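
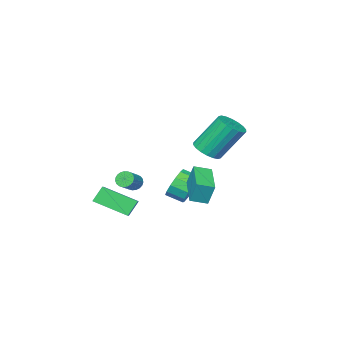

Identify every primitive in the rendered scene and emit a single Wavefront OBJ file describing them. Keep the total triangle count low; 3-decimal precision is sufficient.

v -0.406 2.5 1.854
v -0.053 1.934 2.297
v -0.901 2.775 4.048
v -1.254 3.34 3.606
v 0.191 2.193 2.29
v -0.658 3.034 4.042
v 0.317 2.513 2.198
v -0.532 3.354 3.949
v 0.299 2.831 2.037
v -0.549 3.671 3.788
v 0.142 3.082 1.84
v -0.706 3.923 3.591
v -0.123 3.218 1.646
v -0.972 4.059 3.397
v -0.445 3.212 1.493
v -1.293 4.053 3.245
v -0.759 3.065 1.412
v -1.607 3.906 3.163
v -1.002 2.806 1.418
v -1.851 3.647 3.17
v -1.128 2.486 1.511
v -1.977 3.327 3.262
v -1.111 2.169 1.672
v -1.959 3.009 3.423
v -0.954 1.917 1.869
v -1.802 2.758 3.62
v -0.688 1.781 2.063
v -1.537 2.622 3.814
v -0.367 1.787 2.215
v -1.215 2.628 3.967
v -0.915 -3.418 -2.253
v -0.679 -3.273 -2.693
v 0.192 -2.978 -2.127
v -0.045 -3.122 -1.687
v -0.779 -3.091 -2.634
v 0.092 -2.796 -2.068
v -0.903 -2.965 -2.509
v -0.032 -2.67 -1.943
v -1.029 -2.918 -2.34
v -0.158 -2.622 -1.774
v -1.135 -2.956 -2.156
v -0.264 -2.661 -1.59
v -1.204 -3.075 -1.989
v -0.333 -2.78 -1.422
v -1.222 -3.253 -1.867
v -0.351 -2.958 -1.301
v -1.188 -3.459 -1.812
v -0.317 -3.164 -1.246
v -1.107 -3.658 -1.834
v -0.236 -3.363 -1.267
v -0.992 -3.816 -1.928
v -0.121 -3.521 -1.361
v -0.864 -3.905 -2.078
v 0.007 -3.609 -1.512
v -0.745 -3.909 -2.258
v 0.126 -3.614 -1.692
v -0.656 -3.829 -2.438
v 0.215 -3.533 -1.872
v -0.611 -3.677 -2.586
v 0.26 -3.382 -2.02
v -0.619 -3.481 -2.676
v 0.252 -3.185 -2.11
v 2.826 -2.038 -2.035
v 2.247 -1.98 -1.221
v 1.838 -0.601 -2.838
v 1.259 -0.544 -2.024
v 3.421 -1.416 -1.656
v 2.842 -1.359 -0.842
v 2.433 0.02 -2.459
v 1.854 0.078 -1.645
v -3.824 -2.256 -3.217
v -3.172 -2.232 -3.935
v -2.684 -3.039 -3.52
v -3.336 -3.064 -2.803
v -2.976 -1.91 -3.539
v -2.489 -2.717 -3.124
v -3.05 -1.698 -3.04
v -2.563 -2.506 -2.625
v -3.37 -1.664 -2.598
v -2.882 -2.471 -2.183
v -3.833 -1.818 -2.352
v -3.346 -2.625 -1.938
v -4.294 -2.111 -2.381
v -3.806 -2.918 -1.967
v -4.605 -2.45 -2.676
v -4.118 -3.257 -2.261
v -4.668 -2.728 -3.142
v -4.181 -3.535 -2.728
v -4.463 -2.856 -3.633
v -3.976 -3.663 -3.218
v -4.055 -2.794 -3.991
v -3.568 -3.601 -3.576
v -3.574 -2.561 -4.104
v -3.087 -3.368 -3.689
v -0.276 1.224 -0.618
v -0.401 1.574 0.523
v -0.987 1.74 -0.854
v -1.112 2.091 0.286
v 0.992 2.809 -0.966
v 0.867 3.16 0.174
v 0.281 3.326 -1.203
v 0.156 3.676 -0.062
f 2 1 5
f 2 5 3
f 3 5 6
f 3 6 4
f 5 1 7
f 5 7 6
f 6 7 8
f 6 8 4
f 7 1 9
f 7 9 8
f 8 9 10
f 8 10 4
f 9 1 11
f 9 11 10
f 10 11 12
f 10 12 4
f 11 1 13
f 11 13 12
f 12 13 14
f 12 14 4
f 13 1 15
f 13 15 14
f 14 15 16
f 14 16 4
f 15 1 17
f 15 17 16
f 16 17 18
f 16 18 4
f 17 1 19
f 17 19 18
f 18 19 20
f 18 20 4
f 19 1 21
f 19 21 20
f 20 21 22
f 20 22 4
f 21 1 23
f 21 23 22
f 22 23 24
f 22 24 4
f 23 1 25
f 23 25 24
f 24 25 26
f 24 26 4
f 25 1 27
f 25 27 26
f 26 27 28
f 26 28 4
f 27 1 29
f 27 29 28
f 28 29 30
f 28 30 4
f 29 1 2
f 29 2 30
f 30 2 3
f 30 3 4
f 32 31 35
f 32 35 33
f 33 35 36
f 33 36 34
f 35 31 37
f 35 37 36
f 36 37 38
f 36 38 34
f 37 31 39
f 37 39 38
f 38 39 40
f 38 40 34
f 39 31 41
f 39 41 40
f 40 41 42
f 40 42 34
f 41 31 43
f 41 43 42
f 42 43 44
f 42 44 34
f 43 31 45
f 43 45 44
f 44 45 46
f 44 46 34
f 45 31 47
f 45 47 46
f 46 47 48
f 46 48 34
f 47 31 49
f 47 49 48
f 48 49 50
f 48 50 34
f 49 31 51
f 49 51 50
f 50 51 52
f 50 52 34
f 51 31 53
f 51 53 52
f 52 53 54
f 52 54 34
f 53 31 55
f 53 55 54
f 54 55 56
f 54 56 34
f 55 31 57
f 55 57 56
f 56 57 58
f 56 58 34
f 57 31 59
f 57 59 58
f 58 59 60
f 58 60 34
f 59 31 61
f 59 61 60
f 60 61 62
f 60 62 34
f 61 31 32
f 61 32 62
f 62 32 33
f 62 33 34
f 64 66 63
f 67 64 63
f 63 66 65
f 65 67 63
f 64 70 66
f 68 64 67
f 68 70 64
f 66 70 65
f 69 67 65
f 65 70 69
f 69 68 67
f 70 68 69
f 72 71 75
f 72 75 73
f 73 75 76
f 73 76 74
f 75 71 77
f 75 77 76
f 76 77 78
f 76 78 74
f 77 71 79
f 77 79 78
f 78 79 80
f 78 80 74
f 79 71 81
f 79 81 80
f 80 81 82
f 80 82 74
f 81 71 83
f 81 83 82
f 82 83 84
f 82 84 74
f 83 71 85
f 83 85 84
f 84 85 86
f 84 86 74
f 85 71 87
f 85 87 86
f 86 87 88
f 86 88 74
f 87 71 89
f 87 89 88
f 88 89 90
f 88 90 74
f 89 71 91
f 89 91 90
f 90 91 92
f 90 92 74
f 91 71 93
f 91 93 92
f 92 93 94
f 92 94 74
f 93 71 72
f 93 72 94
f 94 72 73
f 94 73 74
f 96 98 95
f 99 96 95
f 95 98 97
f 97 99 95
f 96 102 98
f 100 96 99
f 100 102 96
f 98 102 97
f 101 99 97
f 97 102 101
f 101 100 99
f 102 100 101



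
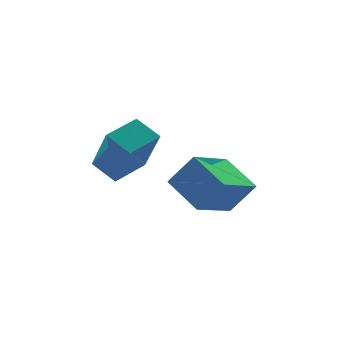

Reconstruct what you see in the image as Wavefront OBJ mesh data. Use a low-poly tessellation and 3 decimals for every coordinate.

v 0.832 -2.616 -0.317
v 0.175 -1.296 0.447
v 2.27 -1.473 -1.055
v 1.614 -0.153 -0.291
v 1.646 -2.887 0.851
v 0.99 -1.567 1.615
v 3.085 -1.744 0.113
v 2.428 -0.424 0.877
v -1.752 -2.153 1.039
v -1.503 -3.276 2.748
v -2.363 -1.442 1.594
v -2.115 -2.565 3.304
v -0.605 -1.415 1.356
v -0.357 -2.538 3.066
v -1.217 -0.704 1.912
v -0.968 -1.827 3.621
f 2 4 1
f 5 2 1
f 1 4 3
f 3 5 1
f 2 8 4
f 6 2 5
f 6 8 2
f 4 8 3
f 7 5 3
f 3 8 7
f 7 6 5
f 8 6 7
f 10 12 9
f 13 10 9
f 9 12 11
f 11 13 9
f 10 16 12
f 14 10 13
f 14 16 10
f 12 16 11
f 15 13 11
f 11 16 15
f 15 14 13
f 16 14 15



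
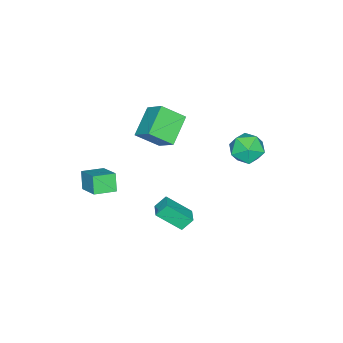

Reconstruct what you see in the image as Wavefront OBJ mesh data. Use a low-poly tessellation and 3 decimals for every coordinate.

v 1.822 1.534 -3.412
v 2.471 0.236 -2.17
v 2.639 2.104 -3.243
v 3.288 0.806 -2.002
v 2.292 1.074 -4.138
v 2.941 -0.224 -2.897
v 3.109 1.644 -3.97
v 3.758 0.346 -2.728
v -4.601 -3.66 -2.512
v -3.826 -4.868 -1.46
v -4.119 -2.39 -1.408
v -3.344 -3.599 -0.357
v -2.776 -3.421 -3.583
v -2.001 -4.63 -2.532
v -2.294 -2.152 -2.48
v -1.519 -3.36 -1.428
v 4.089 -4.258 -2.39
v 3.599 -4.631 -1.348
v 3.009 -3.463 -2.614
v 2.519 -3.835 -1.572
v 4.881 -2.945 -1.548
v 4.391 -3.317 -0.506
v 3.801 -2.149 -1.772
v 3.311 -2.522 -0.73
v -2.268 3.843 -0.271
v -1.4 3.333 -0.861
v -3 2.147 0.121
v -2.132 1.637 -0.469
v -1.912 2.177 0.542
v -1.459 3.225 0.3
v -2.941 2.255 -1.04
v -2.488 3.303 -1.282
v -1.816 2.351 -1.336
v -1.18 2.303 -0.359
v -3.22 3.177 -0.381
v -2.584 3.129 0.596
f 2 4 1
f 5 2 1
f 1 4 3
f 3 5 1
f 2 8 4
f 6 2 5
f 6 8 2
f 4 8 3
f 7 5 3
f 3 8 7
f 7 6 5
f 8 6 7
f 10 12 9
f 13 10 9
f 9 12 11
f 11 13 9
f 10 16 12
f 14 10 13
f 14 16 10
f 12 16 11
f 15 13 11
f 11 16 15
f 15 14 13
f 16 14 15
f 18 20 17
f 21 18 17
f 17 20 19
f 19 21 17
f 18 24 20
f 22 18 21
f 22 24 18
f 20 24 19
f 23 21 19
f 19 24 23
f 23 22 21
f 24 22 23
f 25 36 30
f 25 30 26
f 25 26 32
f 25 32 35
f 25 35 36
f 26 30 34
f 30 36 29
f 36 35 27
f 35 32 31
f 32 26 33
f 28 34 29
f 28 29 27
f 28 27 31
f 28 31 33
f 28 33 34
f 29 34 30
f 27 29 36
f 31 27 35
f 33 31 32
f 34 33 26



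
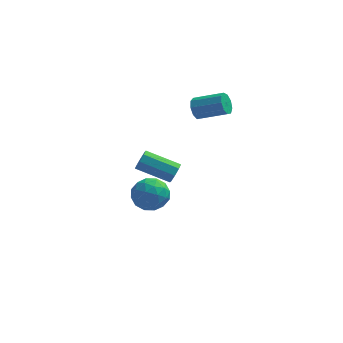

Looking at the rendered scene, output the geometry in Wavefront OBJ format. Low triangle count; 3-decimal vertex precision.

v 2.597 3.263 2.689
v 2.856 3.609 2.138
v 4.443 3.442 2.78
v 4.183 3.097 3.331
v 2.747 3.917 2.488
v 4.334 3.75 3.13
v 2.567 3.919 2.932
v 4.154 3.752 3.574
v 2.402 3.615 3.262
v 3.989 3.448 3.904
v 2.327 3.146 3.324
v 3.914 2.979 3.966
v 2.379 2.732 3.089
v 3.966 2.565 3.731
v 2.532 2.567 2.667
v 4.119 2.4 3.309
v 2.716 2.728 2.255
v 4.303 2.561 2.897
v 2.844 3.139 2.046
v 4.431 2.972 2.688
v 2.176 -1.367 0.896
v 2.382 -1.6 1.432
v 0.61 -1.446 2.181
v 0.404 -1.213 1.644
v 2.416 -1.127 1.414
v 0.644 -0.973 2.163
v 2.309 -0.795 1.093
v 0.537 -0.64 1.842
v 2.124 -0.798 0.656
v 0.352 -0.643 1.405
v 1.97 -1.134 0.359
v 0.198 -0.98 1.108
v 1.936 -1.607 0.377
v 0.164 -1.453 1.126
v 2.043 -1.94 0.698
v 0.271 -1.785 1.447
v 2.228 -1.937 1.135
v 0.456 -1.782 1.884
v -0.254 3.224 -3.545
v 0.816 3.237 -3.857
v -0.156 1.443 -3.283
v 0.914 1.456 -3.595
v 0.608 1.929 -2.633
v 0.548 3.03 -2.795
v 0.112 1.65 -4.345
v 0.052 2.751 -4.507
v 1.042 2.264 -4.351
v 1.349 2.437 -3.294
v -0.689 2.243 -3.846
v -0.382 2.416 -2.789
v 0.272 3.387 -3.724
v 0.388 1.293 -3.416
v 0.208 1.571 -2.851
v 0.837 1.579 -3.034
v 0.115 3.265 -3.1
v 0.744 3.273 -3.284
v 0.622 2.504 -2.564
v -0.084 1.407 -3.856
v 0.545 1.415 -4.04
v -0.177 3.101 -4.106
v 0.452 3.109 -4.289
v 0.038 2.176 -4.576
v 1.034 2.823 -4.198
v 1.092 1.776 -4.044
v 0.621 1.89 -4.485
v 0.585 2.537 -4.58
v 1.214 2.924 -3.577
v 1.272 1.877 -3.422
v 1.092 2.155 -2.857
v 1.057 2.802 -2.952
v 1.347 2.352 -3.867
v -0.612 2.803 -3.718
v -0.554 1.756 -3.563
v -0.397 1.878 -4.188
v -0.432 2.525 -4.283
v -0.432 2.904 -3.096
v -0.374 1.857 -2.942
v 0.075 2.143 -2.56
v 0.039 2.79 -2.655
v -0.687 2.328 -3.273
f 2 1 5
f 2 5 3
f 3 5 6
f 3 6 4
f 5 1 7
f 5 7 6
f 6 7 8
f 6 8 4
f 7 1 9
f 7 9 8
f 8 9 10
f 8 10 4
f 9 1 11
f 9 11 10
f 10 11 12
f 10 12 4
f 11 1 13
f 11 13 12
f 12 13 14
f 12 14 4
f 13 1 15
f 13 15 14
f 14 15 16
f 14 16 4
f 15 1 17
f 15 17 16
f 16 17 18
f 16 18 4
f 17 1 19
f 17 19 18
f 18 19 20
f 18 20 4
f 19 1 2
f 19 2 20
f 20 2 3
f 20 3 4
f 22 21 25
f 22 25 23
f 23 25 26
f 23 26 24
f 25 21 27
f 25 27 26
f 26 27 28
f 26 28 24
f 27 21 29
f 27 29 28
f 28 29 30
f 28 30 24
f 29 21 31
f 29 31 30
f 30 31 32
f 30 32 24
f 31 21 33
f 31 33 32
f 32 33 34
f 32 34 24
f 33 21 35
f 33 35 34
f 34 35 36
f 34 36 24
f 35 21 37
f 35 37 36
f 36 37 38
f 36 38 24
f 37 21 22
f 37 22 38
f 38 22 23
f 38 23 24
f 39 76 55
f 76 50 79
f 55 79 44
f 76 79 55
f 39 55 51
f 55 44 56
f 51 56 40
f 55 56 51
f 39 51 60
f 51 40 61
f 60 61 46
f 51 61 60
f 39 60 72
f 60 46 75
f 72 75 49
f 60 75 72
f 39 72 76
f 72 49 80
f 76 80 50
f 72 80 76
f 40 56 67
f 56 44 70
f 67 70 48
f 56 70 67
f 44 79 57
f 79 50 78
f 57 78 43
f 79 78 57
f 50 80 77
f 80 49 73
f 77 73 41
f 80 73 77
f 49 75 74
f 75 46 62
f 74 62 45
f 75 62 74
f 46 61 66
f 61 40 63
f 66 63 47
f 61 63 66
f 42 68 54
f 68 48 69
f 54 69 43
f 68 69 54
f 42 54 52
f 54 43 53
f 52 53 41
f 54 53 52
f 42 52 59
f 52 41 58
f 59 58 45
f 52 58 59
f 42 59 64
f 59 45 65
f 64 65 47
f 59 65 64
f 42 64 68
f 64 47 71
f 68 71 48
f 64 71 68
f 43 69 57
f 69 48 70
f 57 70 44
f 69 70 57
f 41 53 77
f 53 43 78
f 77 78 50
f 53 78 77
f 45 58 74
f 58 41 73
f 74 73 49
f 58 73 74
f 47 65 66
f 65 45 62
f 66 62 46
f 65 62 66
f 48 71 67
f 71 47 63
f 67 63 40
f 71 63 67



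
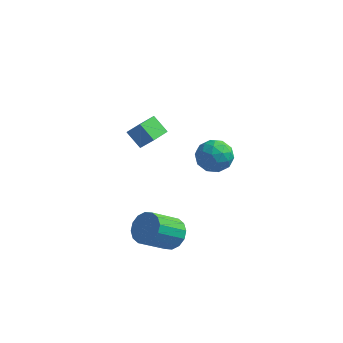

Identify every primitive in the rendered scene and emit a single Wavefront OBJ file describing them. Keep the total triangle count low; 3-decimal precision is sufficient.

v 2.261 -3.332 -4.191
v 3.12 -3.386 -3.607
v 2.138 -4.722 -2.286
v 1.279 -4.668 -2.869
v 2.838 -2.976 -3.402
v 1.856 -4.312 -2.081
v 2.401 -2.661 -3.408
v 1.419 -3.997 -2.087
v 1.927 -2.526 -3.624
v 0.945 -3.862 -2.303
v 1.542 -2.607 -3.992
v 0.56 -3.943 -2.671
v 1.35 -2.882 -4.413
v 0.368 -4.218 -3.092
v 1.402 -3.278 -4.774
v 0.42 -4.614 -3.453
v 1.684 -3.688 -4.979
v 0.702 -5.024 -3.658
v 2.121 -4.003 -4.973
v 1.139 -5.339 -3.652
v 2.595 -4.138 -4.757
v 1.613 -5.474 -3.436
v 2.98 -4.057 -4.389
v 1.998 -5.393 -3.068
v 3.172 -3.782 -3.968
v 2.19 -5.118 -2.647
v 1.95 2.99 -1.495
v 3.098 3.196 -1.47
v 2.282 1.204 -2.01
v 3.43 1.41 -1.985
v 2.819 1.391 -0.991
v 2.614 2.495 -0.673
v 2.766 1.905 -2.807
v 2.561 3.009 -2.489
v 3.603 2.526 -2.282
v 3.636 2.209 -1.159
v 1.744 2.191 -2.321
v 1.777 1.874 -1.198
v 2.495 3.25 -1.438
v 2.885 1.15 -2.042
v 2.526 1.139 -1.458
v 3.201 1.26 -1.444
v 2.21 2.838 -0.969
v 2.885 2.959 -0.954
v 2.721 1.898 -0.672
v 2.495 1.441 -2.526
v 3.17 1.562 -2.511
v 2.179 3.14 -2.036
v 2.854 3.261 -2.022
v 2.659 2.502 -2.808
v 3.466 2.977 -1.9
v 3.662 1.927 -2.202
v 3.271 2.218 -2.686
v 3.15 2.867 -2.499
v 3.486 2.791 -1.24
v 3.681 1.741 -1.542
v 3.322 1.73 -0.958
v 3.201 2.379 -0.771
v 3.782 2.396 -1.717
v 1.699 2.659 -1.938
v 1.894 1.609 -2.24
v 2.179 2.021 -2.709
v 2.058 2.67 -2.522
v 1.718 2.473 -1.278
v 1.914 1.423 -1.58
v 2.23 1.533 -0.981
v 2.109 2.182 -0.794
v 1.598 2.004 -1.763
v -0.451 -2.895 3.212
v 0.346 -2.946 4.108
v -0.177 -1.615 3.041
v 0.62 -1.666 3.937
v 0.44 -3.194 2.403
v 1.237 -3.245 3.299
v 0.714 -1.914 2.232
v 1.511 -1.965 3.128
f 2 1 5
f 2 5 3
f 3 5 6
f 3 6 4
f 5 1 7
f 5 7 6
f 6 7 8
f 6 8 4
f 7 1 9
f 7 9 8
f 8 9 10
f 8 10 4
f 9 1 11
f 9 11 10
f 10 11 12
f 10 12 4
f 11 1 13
f 11 13 12
f 12 13 14
f 12 14 4
f 13 1 15
f 13 15 14
f 14 15 16
f 14 16 4
f 15 1 17
f 15 17 16
f 16 17 18
f 16 18 4
f 17 1 19
f 17 19 18
f 18 19 20
f 18 20 4
f 19 1 21
f 19 21 20
f 20 21 22
f 20 22 4
f 21 1 23
f 21 23 22
f 22 23 24
f 22 24 4
f 23 1 25
f 23 25 24
f 24 25 26
f 24 26 4
f 25 1 2
f 25 2 26
f 26 2 3
f 26 3 4
f 27 64 43
f 64 38 67
f 43 67 32
f 64 67 43
f 27 43 39
f 43 32 44
f 39 44 28
f 43 44 39
f 27 39 48
f 39 28 49
f 48 49 34
f 39 49 48
f 27 48 60
f 48 34 63
f 60 63 37
f 48 63 60
f 27 60 64
f 60 37 68
f 64 68 38
f 60 68 64
f 28 44 55
f 44 32 58
f 55 58 36
f 44 58 55
f 32 67 45
f 67 38 66
f 45 66 31
f 67 66 45
f 38 68 65
f 68 37 61
f 65 61 29
f 68 61 65
f 37 63 62
f 63 34 50
f 62 50 33
f 63 50 62
f 34 49 54
f 49 28 51
f 54 51 35
f 49 51 54
f 30 56 42
f 56 36 57
f 42 57 31
f 56 57 42
f 30 42 40
f 42 31 41
f 40 41 29
f 42 41 40
f 30 40 47
f 40 29 46
f 47 46 33
f 40 46 47
f 30 47 52
f 47 33 53
f 52 53 35
f 47 53 52
f 30 52 56
f 52 35 59
f 56 59 36
f 52 59 56
f 31 57 45
f 57 36 58
f 45 58 32
f 57 58 45
f 29 41 65
f 41 31 66
f 65 66 38
f 41 66 65
f 33 46 62
f 46 29 61
f 62 61 37
f 46 61 62
f 35 53 54
f 53 33 50
f 54 50 34
f 53 50 54
f 36 59 55
f 59 35 51
f 55 51 28
f 59 51 55
f 70 72 69
f 73 70 69
f 69 72 71
f 71 73 69
f 70 76 72
f 74 70 73
f 74 76 70
f 72 76 71
f 75 73 71
f 71 76 75
f 75 74 73
f 76 74 75



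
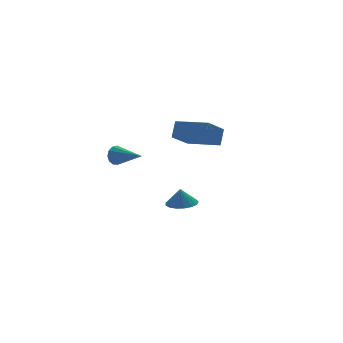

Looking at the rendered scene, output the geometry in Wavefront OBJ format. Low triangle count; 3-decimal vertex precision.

v 0.788 3.242 -4.462
v 1.736 3.264 -4.417
v 0.732 3.338 -3.358
v 1.619 3.701 -4.461
v 1.312 4.033 -4.505
v 0.884 4.184 -4.54
v 0.435 4.119 -4.556
v 0.066 3.853 -4.552
v -0.138 3.447 -4.526
v -0.129 2.994 -4.487
v 0.089 2.598 -4.441
v 0.468 2.349 -4.4
v 0.92 2.305 -4.374
v 1.341 2.476 -4.368
v 1.636 2.821 -4.383
v -1.224 -3.056 3.668
v -0.763 -2.586 4.562
v -2.318 -1.41 3.365
v -1.857 -0.939 4.259
v 0.077 -2.381 2.641
v 0.538 -1.91 3.535
v -1.017 -0.734 2.338
v -0.556 -0.264 3.232
v -3.133 3.627 0.088
v -2.794 3.595 -0.5
v -2.427 1.893 0.592
v -2.559 3.763 -0.249
v -2.506 3.889 0.109
v -2.653 3.932 0.46
v -2.952 3.878 0.693
v -3.309 3.744 0.734
v -3.61 3.574 0.57
v -3.76 3.42 0.252
v -3.711 3.333 -0.118
v -3.478 3.339 -0.422
v -3.136 3.436 -0.565
f 2 1 4
f 2 4 3
f 4 1 5
f 4 5 3
f 5 1 6
f 5 6 3
f 6 1 7
f 6 7 3
f 7 1 8
f 7 8 3
f 8 1 9
f 8 9 3
f 9 1 10
f 9 10 3
f 10 1 11
f 10 11 3
f 11 1 12
f 11 12 3
f 12 1 13
f 12 13 3
f 13 1 14
f 13 14 3
f 14 1 15
f 14 15 3
f 15 1 2
f 15 2 3
f 17 19 16
f 20 17 16
f 16 19 18
f 18 20 16
f 17 23 19
f 21 17 20
f 21 23 17
f 19 23 18
f 22 20 18
f 18 23 22
f 22 21 20
f 23 21 22
f 25 24 27
f 25 27 26
f 27 24 28
f 27 28 26
f 28 24 29
f 28 29 26
f 29 24 30
f 29 30 26
f 30 24 31
f 30 31 26
f 31 24 32
f 31 32 26
f 32 24 33
f 32 33 26
f 33 24 34
f 33 34 26
f 34 24 35
f 34 35 26
f 35 24 36
f 35 36 26
f 36 24 25
f 36 25 26



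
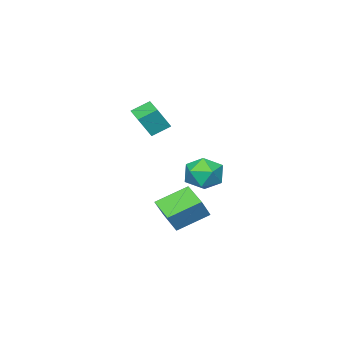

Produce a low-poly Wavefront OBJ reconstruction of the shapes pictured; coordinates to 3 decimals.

v 2.134 -2.768 1.904
v 2.889 -3.045 3.229
v 1.25 -2.168 2.534
v 2.005 -2.446 3.859
v 2.895 -1.474 1.741
v 3.65 -1.752 3.066
v 2.011 -0.875 2.371
v 2.766 -1.152 3.696
v 1.396 1.586 -0.546
v 2.085 0.555 -0.579
v -0.085 0.625 -1.501
v 0.604 -0.406 -1.534
v 0.158 0.008 -0.453
v 1.073 0.602 0.138
v 0.927 0.578 -2.218
v 1.842 1.172 -1.627
v 1.796 -0.068 -1.612
v 1.321 -0.42 -0.521
v 0.679 1.6 -1.559
v 0.204 1.248 -0.468
v 1.621 -1.827 -4.631
v 0 -0.818 -3.642
v 2.248 -0.261 -5.2
v 0.627 0.748 -4.212
v 2.453 -1.708 -3.388
v 0.832 -0.699 -2.4
v 3.08 -0.142 -3.958
v 1.459 0.867 -2.969
f 2 4 1
f 5 2 1
f 1 4 3
f 3 5 1
f 2 8 4
f 6 2 5
f 6 8 2
f 4 8 3
f 7 5 3
f 3 8 7
f 7 6 5
f 8 6 7
f 9 20 14
f 9 14 10
f 9 10 16
f 9 16 19
f 9 19 20
f 10 14 18
f 14 20 13
f 20 19 11
f 19 16 15
f 16 10 17
f 12 18 13
f 12 13 11
f 12 11 15
f 12 15 17
f 12 17 18
f 13 18 14
f 11 13 20
f 15 11 19
f 17 15 16
f 18 17 10
f 22 24 21
f 25 22 21
f 21 24 23
f 23 25 21
f 22 28 24
f 26 22 25
f 26 28 22
f 24 28 23
f 27 25 23
f 23 28 27
f 27 26 25
f 28 26 27



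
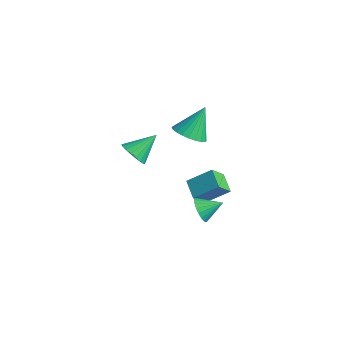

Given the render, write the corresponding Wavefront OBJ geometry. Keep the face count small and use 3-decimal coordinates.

v -0.471 -2.781 2.085
v 0.146 -2.602 1.68
v -0.249 -1.579 2.955
v -0.082 -2.447 1.524
v -0.377 -2.351 1.466
v -0.688 -2.329 1.515
v -0.962 -2.385 1.662
v -1.151 -2.509 1.883
v -1.222 -2.681 2.138
v -1.164 -2.87 2.385
v -0.985 -3.044 2.58
v -0.718 -3.172 2.689
v -0.408 -3.232 2.694
v -0.109 -3.215 2.593
v 0.128 -3.123 2.405
v 0.261 -2.971 2.162
v 0.268 -2.787 1.905
v -2.999 2.714 -1.183
v -2.06 2.686 -1.149
v -3.021 3.766 0.303
v -2.115 2.982 -1.359
v -2.305 3.237 -1.542
v -2.6 3.412 -1.671
v -2.956 3.481 -1.725
v -3.319 3.434 -1.696
v -3.633 3.277 -1.59
v -3.85 3.034 -1.421
v -3.938 2.743 -1.217
v -3.883 2.447 -1.007
v -3.693 2.192 -0.823
v -3.398 2.017 -0.695
v -3.042 1.948 -0.641
v -2.679 1.995 -0.669
v -2.365 2.152 -0.776
v -2.148 2.395 -0.944
v -2.123 2.581 -4.551
v -2.054 1.754 -3.657
v -1.354 3.555 -3.708
v -1.285 2.727 -2.815
v -1.155 2.193 -4.985
v -1.086 1.365 -4.092
v -0.386 3.166 -4.143
v -0.317 2.339 -3.249
v 1.193 -0.12 -2.475
v 1.608 -0.082 -3.062
v 1.807 0.72 -1.985
v 1.392 0.115 -3.126
v 1.141 0.271 -3.078
v 0.899 0.359 -2.926
v 0.707 0.365 -2.695
v 0.6 0.287 -2.427
v 0.595 0.138 -2.167
v 0.693 -0.055 -1.96
v 0.878 -0.259 -1.843
v 1.117 -0.439 -1.834
v 1.369 -0.564 -1.937
v 1.591 -0.612 -2.132
v 1.743 -0.575 -2.387
v 1.801 -0.459 -2.657
v 1.753 -0.285 -2.896
f 2 1 4
f 2 4 3
f 4 1 5
f 4 5 3
f 5 1 6
f 5 6 3
f 6 1 7
f 6 7 3
f 7 1 8
f 7 8 3
f 8 1 9
f 8 9 3
f 9 1 10
f 9 10 3
f 10 1 11
f 10 11 3
f 11 1 12
f 11 12 3
f 12 1 13
f 12 13 3
f 13 1 14
f 13 14 3
f 14 1 15
f 14 15 3
f 15 1 16
f 15 16 3
f 16 1 17
f 16 17 3
f 17 1 2
f 17 2 3
f 19 18 21
f 19 21 20
f 21 18 22
f 21 22 20
f 22 18 23
f 22 23 20
f 23 18 24
f 23 24 20
f 24 18 25
f 24 25 20
f 25 18 26
f 25 26 20
f 26 18 27
f 26 27 20
f 27 18 28
f 27 28 20
f 28 18 29
f 28 29 20
f 29 18 30
f 29 30 20
f 30 18 31
f 30 31 20
f 31 18 32
f 31 32 20
f 32 18 33
f 32 33 20
f 33 18 34
f 33 34 20
f 34 18 35
f 34 35 20
f 35 18 19
f 35 19 20
f 37 39 36
f 40 37 36
f 36 39 38
f 38 40 36
f 37 43 39
f 41 37 40
f 41 43 37
f 39 43 38
f 42 40 38
f 38 43 42
f 42 41 40
f 43 41 42
f 45 44 47
f 45 47 46
f 47 44 48
f 47 48 46
f 48 44 49
f 48 49 46
f 49 44 50
f 49 50 46
f 50 44 51
f 50 51 46
f 51 44 52
f 51 52 46
f 52 44 53
f 52 53 46
f 53 44 54
f 53 54 46
f 54 44 55
f 54 55 46
f 55 44 56
f 55 56 46
f 56 44 57
f 56 57 46
f 57 44 58
f 57 58 46
f 58 44 59
f 58 59 46
f 59 44 60
f 59 60 46
f 60 44 45
f 60 45 46



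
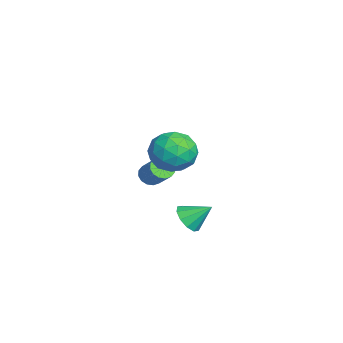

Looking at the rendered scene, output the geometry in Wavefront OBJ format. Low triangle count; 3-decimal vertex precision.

v -3.989 -1.252 -1.738
v -3.559 -1.749 -1.912
v -2.541 -1.226 -0.897
v -2.971 -0.728 -0.722
v -3.482 -1.481 -2.128
v -2.464 -0.958 -1.113
v -3.54 -1.152 -2.239
v -2.522 -0.629 -1.224
v -3.719 -0.85 -2.215
v -2.701 -0.327 -1.2
v -3.97 -0.655 -2.064
v -2.952 -0.132 -1.049
v -4.226 -0.62 -1.825
v -3.208 -0.097 -0.81
v -4.419 -0.754 -1.563
v -3.401 -0.231 -0.548
v -4.496 -1.022 -1.347
v -3.478 -0.499 -0.332
v -4.438 -1.351 -1.236
v -3.42 -0.828 -0.221
v -4.259 -1.653 -1.26
v -3.241 -1.13 -0.245
v -4.008 -1.848 -1.411
v -2.99 -1.325 -0.396
v -3.752 -1.883 -1.65
v -2.734 -1.36 -0.635
v 2.064 0.038 4.092
v 2.902 0.362 3.236
v 1.798 -1.722 3.164
v 2.636 -1.398 2.308
v 2.996 -1.629 3.473
v 3.16 -0.541 4.046
v 1.54 -0.819 2.354
v 1.704 0.269 2.927
v 2.578 -0.167 2.162
v 3.478 -0.668 2.854
v 1.222 -0.692 3.546
v 2.122 -1.193 4.238
v 2.507 0.355 3.745
v 2.193 -1.715 2.655
v 2.405 -1.85 3.339
v 2.898 -1.66 2.836
v 2.658 -0.176 4.222
v 3.151 0.014 3.719
v 3.206 -1.156 3.858
v 1.549 -1.374 2.681
v 2.042 -1.184 2.178
v 1.802 0.3 3.564
v 2.295 0.49 3.061
v 1.494 -0.204 2.542
v 2.809 0.234 2.611
v 2.652 -0.801 2.066
v 2.008 -0.46 2.092
v 2.104 0.179 2.429
v 3.338 -0.06 3.018
v 3.181 -1.095 2.472
v 3.393 -1.231 3.157
v 3.489 -0.591 3.494
v 3.147 -0.372 2.386
v 1.519 -0.265 3.928
v 1.362 -1.3 3.382
v 1.211 -0.769 2.906
v 1.307 -0.129 3.243
v 2.048 -0.559 4.334
v 1.891 -1.594 3.789
v 2.596 -1.539 3.971
v 2.692 -0.9 4.308
v 1.553 -0.988 4.014
v 0.536 0.191 -2.344
v 0.84 0.669 -3.031
v 0.784 1.309 -1.456
v 0.298 0.756 -2.989
v -0.152 0.627 -2.702
v -0.34 0.331 -2.277
v -0.193 -0.018 -1.879
v 0.233 -0.288 -1.658
v 0.774 -0.374 -1.699
v 1.225 -0.246 -1.987
v 1.413 0.05 -2.411
v 1.266 0.399 -2.81
f 2 1 5
f 2 5 3
f 3 5 6
f 3 6 4
f 5 1 7
f 5 7 6
f 6 7 8
f 6 8 4
f 7 1 9
f 7 9 8
f 8 9 10
f 8 10 4
f 9 1 11
f 9 11 10
f 10 11 12
f 10 12 4
f 11 1 13
f 11 13 12
f 12 13 14
f 12 14 4
f 13 1 15
f 13 15 14
f 14 15 16
f 14 16 4
f 15 1 17
f 15 17 16
f 16 17 18
f 16 18 4
f 17 1 19
f 17 19 18
f 18 19 20
f 18 20 4
f 19 1 21
f 19 21 20
f 20 21 22
f 20 22 4
f 21 1 23
f 21 23 22
f 22 23 24
f 22 24 4
f 23 1 25
f 23 25 24
f 24 25 26
f 24 26 4
f 25 1 2
f 25 2 26
f 26 2 3
f 26 3 4
f 27 64 43
f 64 38 67
f 43 67 32
f 64 67 43
f 27 43 39
f 43 32 44
f 39 44 28
f 43 44 39
f 27 39 48
f 39 28 49
f 48 49 34
f 39 49 48
f 27 48 60
f 48 34 63
f 60 63 37
f 48 63 60
f 27 60 64
f 60 37 68
f 64 68 38
f 60 68 64
f 28 44 55
f 44 32 58
f 55 58 36
f 44 58 55
f 32 67 45
f 67 38 66
f 45 66 31
f 67 66 45
f 38 68 65
f 68 37 61
f 65 61 29
f 68 61 65
f 37 63 62
f 63 34 50
f 62 50 33
f 63 50 62
f 34 49 54
f 49 28 51
f 54 51 35
f 49 51 54
f 30 56 42
f 56 36 57
f 42 57 31
f 56 57 42
f 30 42 40
f 42 31 41
f 40 41 29
f 42 41 40
f 30 40 47
f 40 29 46
f 47 46 33
f 40 46 47
f 30 47 52
f 47 33 53
f 52 53 35
f 47 53 52
f 30 52 56
f 52 35 59
f 56 59 36
f 52 59 56
f 31 57 45
f 57 36 58
f 45 58 32
f 57 58 45
f 29 41 65
f 41 31 66
f 65 66 38
f 41 66 65
f 33 46 62
f 46 29 61
f 62 61 37
f 46 61 62
f 35 53 54
f 53 33 50
f 54 50 34
f 53 50 54
f 36 59 55
f 59 35 51
f 55 51 28
f 59 51 55
f 70 69 72
f 70 72 71
f 72 69 73
f 72 73 71
f 73 69 74
f 73 74 71
f 74 69 75
f 74 75 71
f 75 69 76
f 75 76 71
f 76 69 77
f 76 77 71
f 77 69 78
f 77 78 71
f 78 69 79
f 78 79 71
f 79 69 80
f 79 80 71
f 80 69 70
f 80 70 71



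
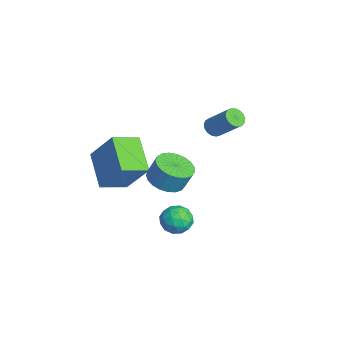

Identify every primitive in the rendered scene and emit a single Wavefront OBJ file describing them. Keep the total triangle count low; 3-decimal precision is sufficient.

v 1.875 0.156 2.522
v 2.469 0.704 2.2
v 2.659 1.072 3.176
v 2.065 0.524 3.498
v 2.167 0.903 2.184
v 2.357 1.27 3.16
v 1.815 0.972 2.226
v 2.005 1.34 3.202
v 1.473 0.901 2.32
v 1.662 1.268 3.296
v 1.2 0.7 2.448
v 1.39 1.068 3.424
v 1.044 0.406 2.589
v 1.234 0.773 3.565
v 1.032 0.068 2.719
v 1.222 0.436 3.695
v 1.166 -0.254 2.814
v 1.356 0.114 3.79
v 1.422 -0.506 2.859
v 1.612 -0.138 3.835
v 1.757 -0.643 2.846
v 1.946 -0.275 3.822
v 2.112 -0.641 2.776
v 2.301 -0.274 3.752
v 2.426 -0.502 2.663
v 2.616 -0.135 3.639
v 2.645 -0.25 2.525
v 2.834 0.118 3.501
v 2.731 0.074 2.387
v 2.92 0.441 3.363
v 2.669 0.411 2.272
v 2.858 0.778 3.248
v 0.653 1.314 -0.914
v 1.368 1.268 -1.218
v 0.872 0.272 -0.242
v 1.587 0.226 -0.546
v 1.411 0.799 -0.05
v 1.275 1.443 -0.465
v 0.965 0.097 -0.995
v 0.829 0.741 -1.41
v 1.561 0.516 -1.268
v 1.836 0.951 -0.684
v 0.404 0.589 -0.776
v 0.679 1.024 -0.192
v 0.991 1.382 -1.125
v 1.249 0.158 -0.335
v 1.145 0.494 -0.044
v 1.566 0.468 -0.222
v 0.936 1.485 -0.682
v 1.357 1.459 -0.861
v 1.382 1.183 -0.175
v 0.883 0.081 -0.599
v 1.304 0.055 -0.778
v 0.674 1.072 -1.238
v 1.095 1.046 -1.416
v 0.858 0.357 -1.285
v 1.525 0.914 -1.333
v 1.654 0.301 -0.938
v 1.288 0.225 -1.202
v 1.208 0.604 -1.446
v 1.687 1.169 -0.989
v 1.816 0.557 -0.595
v 1.712 0.893 -0.303
v 1.632 1.272 -0.547
v 1.8 0.727 -1.019
v 0.424 0.983 -0.865
v 0.553 0.371 -0.471
v 0.608 0.268 -0.913
v 0.528 0.647 -1.157
v 0.586 1.239 -0.522
v 0.715 0.626 -0.127
v 1.032 0.936 -0.014
v 0.952 1.315 -0.258
v 0.44 0.813 -0.441
v -3.931 -2.055 0.303
v -2.995 -1.221 1.976
v -4.271 -0.782 -0.141
v -3.335 0.052 1.531
v -2.245 -1.952 -0.691
v -1.309 -1.118 0.981
v -2.585 -0.679 -1.136
v -1.649 0.155 0.537
v -2.13 3.113 2.593
v -1.728 3.14 2.264
v -0.849 3.894 3.397
v -1.25 3.867 3.727
v -1.854 3.351 2.222
v -0.975 4.104 3.355
v -2.043 3.507 2.265
v -1.164 4.26 3.398
v -2.252 3.573 2.383
v -1.373 4.326 3.516
v -2.433 3.533 2.549
v -1.554 4.287 3.682
v -2.544 3.398 2.726
v -1.665 4.151 3.859
v -2.561 3.197 2.872
v -1.681 3.951 4.005
v -2.478 2.977 2.954
v -1.599 3.731 4.088
v -2.316 2.788 2.954
v -1.437 3.542 4.087
v -2.111 2.674 2.871
v -1.232 3.428 4.004
v -1.91 2.66 2.725
v -1.031 3.414 3.858
v -1.76 2.75 2.548
v -0.881 3.504 3.681
v -1.694 2.924 2.382
v -0.815 3.677 3.515
f 2 1 5
f 2 5 3
f 3 5 6
f 3 6 4
f 5 1 7
f 5 7 6
f 6 7 8
f 6 8 4
f 7 1 9
f 7 9 8
f 8 9 10
f 8 10 4
f 9 1 11
f 9 11 10
f 10 11 12
f 10 12 4
f 11 1 13
f 11 13 12
f 12 13 14
f 12 14 4
f 13 1 15
f 13 15 14
f 14 15 16
f 14 16 4
f 15 1 17
f 15 17 16
f 16 17 18
f 16 18 4
f 17 1 19
f 17 19 18
f 18 19 20
f 18 20 4
f 19 1 21
f 19 21 20
f 20 21 22
f 20 22 4
f 21 1 23
f 21 23 22
f 22 23 24
f 22 24 4
f 23 1 25
f 23 25 24
f 24 25 26
f 24 26 4
f 25 1 27
f 25 27 26
f 26 27 28
f 26 28 4
f 27 1 29
f 27 29 28
f 28 29 30
f 28 30 4
f 29 1 31
f 29 31 30
f 30 31 32
f 30 32 4
f 31 1 2
f 31 2 32
f 32 2 3
f 32 3 4
f 33 70 49
f 70 44 73
f 49 73 38
f 70 73 49
f 33 49 45
f 49 38 50
f 45 50 34
f 49 50 45
f 33 45 54
f 45 34 55
f 54 55 40
f 45 55 54
f 33 54 66
f 54 40 69
f 66 69 43
f 54 69 66
f 33 66 70
f 66 43 74
f 70 74 44
f 66 74 70
f 34 50 61
f 50 38 64
f 61 64 42
f 50 64 61
f 38 73 51
f 73 44 72
f 51 72 37
f 73 72 51
f 44 74 71
f 74 43 67
f 71 67 35
f 74 67 71
f 43 69 68
f 69 40 56
f 68 56 39
f 69 56 68
f 40 55 60
f 55 34 57
f 60 57 41
f 55 57 60
f 36 62 48
f 62 42 63
f 48 63 37
f 62 63 48
f 36 48 46
f 48 37 47
f 46 47 35
f 48 47 46
f 36 46 53
f 46 35 52
f 53 52 39
f 46 52 53
f 36 53 58
f 53 39 59
f 58 59 41
f 53 59 58
f 36 58 62
f 58 41 65
f 62 65 42
f 58 65 62
f 37 63 51
f 63 42 64
f 51 64 38
f 63 64 51
f 35 47 71
f 47 37 72
f 71 72 44
f 47 72 71
f 39 52 68
f 52 35 67
f 68 67 43
f 52 67 68
f 41 59 60
f 59 39 56
f 60 56 40
f 59 56 60
f 42 65 61
f 65 41 57
f 61 57 34
f 65 57 61
f 76 78 75
f 79 76 75
f 75 78 77
f 77 79 75
f 76 82 78
f 80 76 79
f 80 82 76
f 78 82 77
f 81 79 77
f 77 82 81
f 81 80 79
f 82 80 81
f 84 83 87
f 84 87 85
f 85 87 88
f 85 88 86
f 87 83 89
f 87 89 88
f 88 89 90
f 88 90 86
f 89 83 91
f 89 91 90
f 90 91 92
f 90 92 86
f 91 83 93
f 91 93 92
f 92 93 94
f 92 94 86
f 93 83 95
f 93 95 94
f 94 95 96
f 94 96 86
f 95 83 97
f 95 97 96
f 96 97 98
f 96 98 86
f 97 83 99
f 97 99 98
f 98 99 100
f 98 100 86
f 99 83 101
f 99 101 100
f 100 101 102
f 100 102 86
f 101 83 103
f 101 103 102
f 102 103 104
f 102 104 86
f 103 83 105
f 103 105 104
f 104 105 106
f 104 106 86
f 105 83 107
f 105 107 106
f 106 107 108
f 106 108 86
f 107 83 109
f 107 109 108
f 108 109 110
f 108 110 86
f 109 83 84
f 109 84 110
f 110 84 85
f 110 85 86



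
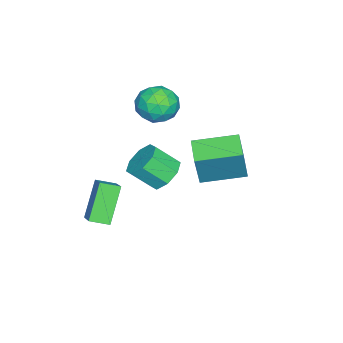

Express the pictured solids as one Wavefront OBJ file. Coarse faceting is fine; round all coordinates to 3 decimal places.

v -1.09 0.162 -0.94
v -0.191 0.069 -1.345
v 0.168 -0.995 -0.306
v -0.73 -0.902 0.1
v -0.21 0.595 -0.8
v 0.149 -0.469 0.239
v -0.744 0.867 -0.337
v -0.385 -0.197 0.703
v -1.481 0.726 -0.227
v -1.122 -0.338 0.813
v -1.988 0.255 -0.534
v -1.629 -0.809 0.505
v -1.969 -0.271 -1.079
v -1.61 -1.335 -0.04
v -1.435 -0.543 -1.543
v -1.076 -1.607 -0.503
v -0.698 -0.402 -1.653
v -0.339 -1.466 -0.613
v -2.155 0.158 2.293
v -1.288 -0.474 2.506
v -3.172 -0.906 3.274
v -2.305 -1.538 3.487
v -2.364 -0.531 3.909
v -1.736 0.127 3.302
v -2.724 -1.507 2.478
v -2.096 -0.849 1.871
v -1.64 -1.503 2.62
v -1.418 -0.9 3.505
v -3.042 -0.48 2.275
v -2.82 0.123 3.16
v -1.632 -0.064 2.313
v -2.828 -1.316 3.467
v -2.863 -0.724 3.715
v -2.353 -1.095 3.84
v -1.895 0.289 2.781
v -1.386 -0.083 2.907
v -2.019 -0.116 3.731
v -3.074 -1.297 2.873
v -2.565 -1.669 2.999
v -2.107 -0.285 1.94
v -1.597 -0.656 2.065
v -2.441 -1.264 2.049
v -1.33 -1.041 2.505
v -1.927 -1.666 3.082
v -2.174 -1.648 2.489
v -1.804 -1.261 2.132
v -1.199 -0.686 3.025
v -1.797 -1.312 3.602
v -1.832 -0.72 3.85
v -1.462 -0.333 3.494
v -1.406 -1.291 3.093
v -2.663 -0.068 2.178
v -3.261 -0.694 2.755
v -2.998 -1.047 2.286
v -2.628 -0.66 1.93
v -2.533 0.286 2.698
v -3.13 -0.339 3.275
v -2.656 -0.119 3.648
v -2.286 0.268 3.291
v -3.054 -0.089 2.687
v 1.476 -2.785 -2.871
v 0.191 -2.773 -1.197
v 1.12 -1.905 -3.15
v -0.165 -1.893 -1.477
v 2.585 -2.067 -2.023
v 1.3 -2.055 -0.35
v 2.229 -1.187 -2.303
v 0.944 -1.175 -0.629
v 0.514 2.225 1.708
v 1.139 2.198 3.586
v -0.347 4.103 2.021
v 0.278 4.076 3.9
v 1.642 2.804 1.34
v 2.267 2.777 3.219
v 0.781 4.682 1.654
v 1.406 4.655 3.532
f 2 1 5
f 2 5 3
f 3 5 6
f 3 6 4
f 5 1 7
f 5 7 6
f 6 7 8
f 6 8 4
f 7 1 9
f 7 9 8
f 8 9 10
f 8 10 4
f 9 1 11
f 9 11 10
f 10 11 12
f 10 12 4
f 11 1 13
f 11 13 12
f 12 13 14
f 12 14 4
f 13 1 15
f 13 15 14
f 14 15 16
f 14 16 4
f 15 1 17
f 15 17 16
f 16 17 18
f 16 18 4
f 17 1 2
f 17 2 18
f 18 2 3
f 18 3 4
f 19 56 35
f 56 30 59
f 35 59 24
f 56 59 35
f 19 35 31
f 35 24 36
f 31 36 20
f 35 36 31
f 19 31 40
f 31 20 41
f 40 41 26
f 31 41 40
f 19 40 52
f 40 26 55
f 52 55 29
f 40 55 52
f 19 52 56
f 52 29 60
f 56 60 30
f 52 60 56
f 20 36 47
f 36 24 50
f 47 50 28
f 36 50 47
f 24 59 37
f 59 30 58
f 37 58 23
f 59 58 37
f 30 60 57
f 60 29 53
f 57 53 21
f 60 53 57
f 29 55 54
f 55 26 42
f 54 42 25
f 55 42 54
f 26 41 46
f 41 20 43
f 46 43 27
f 41 43 46
f 22 48 34
f 48 28 49
f 34 49 23
f 48 49 34
f 22 34 32
f 34 23 33
f 32 33 21
f 34 33 32
f 22 32 39
f 32 21 38
f 39 38 25
f 32 38 39
f 22 39 44
f 39 25 45
f 44 45 27
f 39 45 44
f 22 44 48
f 44 27 51
f 48 51 28
f 44 51 48
f 23 49 37
f 49 28 50
f 37 50 24
f 49 50 37
f 21 33 57
f 33 23 58
f 57 58 30
f 33 58 57
f 25 38 54
f 38 21 53
f 54 53 29
f 38 53 54
f 27 45 46
f 45 25 42
f 46 42 26
f 45 42 46
f 28 51 47
f 51 27 43
f 47 43 20
f 51 43 47
f 62 64 61
f 65 62 61
f 61 64 63
f 63 65 61
f 62 68 64
f 66 62 65
f 66 68 62
f 64 68 63
f 67 65 63
f 63 68 67
f 67 66 65
f 68 66 67
f 70 72 69
f 73 70 69
f 69 72 71
f 71 73 69
f 70 76 72
f 74 70 73
f 74 76 70
f 72 76 71
f 75 73 71
f 71 76 75
f 75 74 73
f 76 74 75



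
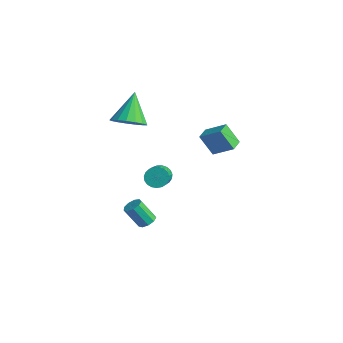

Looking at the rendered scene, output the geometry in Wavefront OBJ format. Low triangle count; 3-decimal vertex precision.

v 1.165 -2.624 -4.027
v 1.647 -2.894 -3.935
v 1.097 -3.466 -2.722
v 0.615 -3.196 -2.813
v 1.657 -2.55 -3.769
v 1.106 -3.121 -2.555
v 1.436 -2.24 -3.723
v 0.886 -2.811 -2.509
v 1.089 -2.11 -3.819
v 0.538 -2.681 -2.606
v 0.777 -2.221 -4.013
v 0.227 -2.792 -2.799
v 0.647 -2.52 -4.213
v 0.097 -3.092 -2.999
v 0.76 -2.869 -4.326
v 0.209 -3.44 -3.112
v 1.062 -3.103 -4.299
v 0.511 -3.674 -3.085
v 1.412 -3.113 -4.145
v 0.862 -3.684 -2.931
v 3.359 -3.351 1.218
v 3.636 -3.537 0.672
v 4.698 -4.494 1.535
v 4.421 -4.309 2.082
v 3.778 -3.322 0.736
v 4.84 -4.279 1.599
v 3.848 -3.111 0.883
v 4.91 -4.068 1.746
v 3.834 -2.942 1.088
v 4.896 -3.9 1.951
v 3.737 -2.844 1.316
v 4.799 -3.801 2.179
v 3.575 -2.834 1.527
v 4.637 -3.791 2.39
v 3.376 -2.913 1.684
v 4.437 -3.87 2.547
v 3.173 -3.068 1.761
v 4.235 -4.025 2.624
v 3.003 -3.272 1.744
v 4.065 -4.229 2.608
v 2.895 -3.489 1.637
v 3.956 -4.447 2.5
v 2.866 -3.683 1.456
v 3.928 -4.64 2.32
v 2.923 -3.82 1.235
v 3.985 -4.777 2.098
v 3.055 -3.875 1.011
v 4.117 -4.832 1.874
v 3.24 -3.84 0.823
v 4.302 -4.797 1.686
v 3.446 -3.721 0.703
v 4.507 -4.678 1.566
v -0.455 -2.631 2.876
v 0.469 -2.368 3.189
v -1.265 -1.649 4.444
v 0.339 -2.006 2.895
v 0.027 -1.788 2.597
v -0.395 -1.762 2.363
v -0.831 -1.936 2.247
v -1.181 -2.268 2.274
v -1.364 -2.684 2.439
v -1.339 -3.087 2.704
v -1.112 -3.386 3.009
v -0.734 -3.512 3.283
v -0.292 -3.436 3.463
v 0.113 -3.175 3.509
v 0.387 -2.79 3.41
v 1.269 0.699 1.38
v 2.289 1.302 2.126
v 0.819 1.431 1.403
v 1.839 2.034 2.149
v 1.901 1.126 0.171
v 2.921 1.729 0.917
v 1.451 1.858 0.194
v 2.471 2.461 0.94
f 2 1 5
f 2 5 3
f 3 5 6
f 3 6 4
f 5 1 7
f 5 7 6
f 6 7 8
f 6 8 4
f 7 1 9
f 7 9 8
f 8 9 10
f 8 10 4
f 9 1 11
f 9 11 10
f 10 11 12
f 10 12 4
f 11 1 13
f 11 13 12
f 12 13 14
f 12 14 4
f 13 1 15
f 13 15 14
f 14 15 16
f 14 16 4
f 15 1 17
f 15 17 16
f 16 17 18
f 16 18 4
f 17 1 19
f 17 19 18
f 18 19 20
f 18 20 4
f 19 1 2
f 19 2 20
f 20 2 3
f 20 3 4
f 22 21 25
f 22 25 23
f 23 25 26
f 23 26 24
f 25 21 27
f 25 27 26
f 26 27 28
f 26 28 24
f 27 21 29
f 27 29 28
f 28 29 30
f 28 30 24
f 29 21 31
f 29 31 30
f 30 31 32
f 30 32 24
f 31 21 33
f 31 33 32
f 32 33 34
f 32 34 24
f 33 21 35
f 33 35 34
f 34 35 36
f 34 36 24
f 35 21 37
f 35 37 36
f 36 37 38
f 36 38 24
f 37 21 39
f 37 39 38
f 38 39 40
f 38 40 24
f 39 21 41
f 39 41 40
f 40 41 42
f 40 42 24
f 41 21 43
f 41 43 42
f 42 43 44
f 42 44 24
f 43 21 45
f 43 45 44
f 44 45 46
f 44 46 24
f 45 21 47
f 45 47 46
f 46 47 48
f 46 48 24
f 47 21 49
f 47 49 48
f 48 49 50
f 48 50 24
f 49 21 51
f 49 51 50
f 50 51 52
f 50 52 24
f 51 21 22
f 51 22 52
f 52 22 23
f 52 23 24
f 54 53 56
f 54 56 55
f 56 53 57
f 56 57 55
f 57 53 58
f 57 58 55
f 58 53 59
f 58 59 55
f 59 53 60
f 59 60 55
f 60 53 61
f 60 61 55
f 61 53 62
f 61 62 55
f 62 53 63
f 62 63 55
f 63 53 64
f 63 64 55
f 64 53 65
f 64 65 55
f 65 53 66
f 65 66 55
f 66 53 67
f 66 67 55
f 67 53 54
f 67 54 55
f 69 71 68
f 72 69 68
f 68 71 70
f 70 72 68
f 69 75 71
f 73 69 72
f 73 75 69
f 71 75 70
f 74 72 70
f 70 75 74
f 74 73 72
f 75 73 74



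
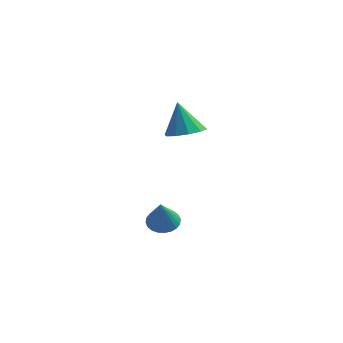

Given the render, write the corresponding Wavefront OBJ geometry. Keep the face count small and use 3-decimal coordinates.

v 3.329 -0.852 1.746
v 4.134 -0.96 1.961
v 2.931 -0.868 3.234
v 4.04 -0.45 1.941
v 3.675 -0.093 1.846
v 3.177 -0.027 1.714
v 2.738 -0.276 1.594
v 2.524 -0.745 1.532
v 2.618 -1.255 1.552
v 2.983 -1.611 1.646
v 3.481 -1.678 1.778
v 3.92 -1.429 1.899
v 2.987 -1.826 -2.79
v 3.618 -1.794 -3.039
v 3.533 -2.674 -1.51
v 3.61 -1.575 -2.89
v 3.507 -1.394 -2.726
v 3.325 -1.278 -2.572
v 3.091 -1.246 -2.451
v 2.841 -1.302 -2.381
v 2.614 -1.438 -2.374
v 2.443 -1.633 -2.43
v 2.355 -1.858 -2.541
v 2.363 -2.077 -2.69
v 2.466 -2.259 -2.854
v 2.648 -2.374 -3.008
v 2.882 -2.406 -3.129
v 3.132 -2.35 -3.199
v 3.359 -2.214 -3.206
v 3.53 -2.019 -3.15
f 2 1 4
f 2 4 3
f 4 1 5
f 4 5 3
f 5 1 6
f 5 6 3
f 6 1 7
f 6 7 3
f 7 1 8
f 7 8 3
f 8 1 9
f 8 9 3
f 9 1 10
f 9 10 3
f 10 1 11
f 10 11 3
f 11 1 12
f 11 12 3
f 12 1 2
f 12 2 3
f 14 13 16
f 14 16 15
f 16 13 17
f 16 17 15
f 17 13 18
f 17 18 15
f 18 13 19
f 18 19 15
f 19 13 20
f 19 20 15
f 20 13 21
f 20 21 15
f 21 13 22
f 21 22 15
f 22 13 23
f 22 23 15
f 23 13 24
f 23 24 15
f 24 13 25
f 24 25 15
f 25 13 26
f 25 26 15
f 26 13 27
f 26 27 15
f 27 13 28
f 27 28 15
f 28 13 29
f 28 29 15
f 29 13 30
f 29 30 15
f 30 13 14
f 30 14 15



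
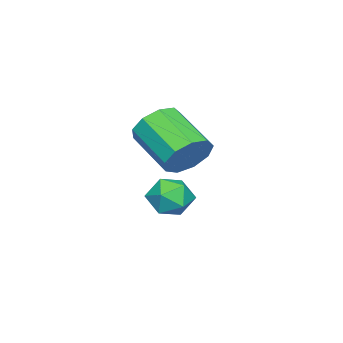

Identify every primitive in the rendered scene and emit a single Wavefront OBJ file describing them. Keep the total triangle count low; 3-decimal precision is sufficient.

v 2.093 2.59 -2.091
v 2.499 2.43 -1.498
v 2.401 1.55 -2.582
v 2.807 1.39 -1.989
v 2.073 1.409 -1.938
v 1.883 2.052 -1.634
v 3.017 1.928 -2.446
v 2.827 2.571 -2.142
v 3.07 2.021 -1.717
v 2.487 1.701 -1.404
v 2.413 2.279 -2.676
v 1.83 1.959 -2.363
v 4.037 3.336 0.331
v 4.439 2.878 -0.123
v 3.846 1.626 0.615
v 3.443 2.084 1.069
v 4.716 2.997 0.301
v 4.122 1.744 1.039
v 4.675 3.274 0.739
v 4.082 2.021 1.477
v 4.335 3.58 0.986
v 3.742 2.328 1.724
v 3.856 3.773 0.927
v 3.263 2.52 1.664
v 3.461 3.761 0.589
v 2.868 2.508 1.326
v 3.336 3.55 0.13
v 2.742 2.298 0.868
v 3.538 3.24 -0.234
v 2.945 1.987 0.503
v 3.974 2.974 -0.334
v 3.38 1.722 0.404
f 1 12 6
f 1 6 2
f 1 2 8
f 1 8 11
f 1 11 12
f 2 6 10
f 6 12 5
f 12 11 3
f 11 8 7
f 8 2 9
f 4 10 5
f 4 5 3
f 4 3 7
f 4 7 9
f 4 9 10
f 5 10 6
f 3 5 12
f 7 3 11
f 9 7 8
f 10 9 2
f 14 13 17
f 14 17 15
f 15 17 18
f 15 18 16
f 17 13 19
f 17 19 18
f 18 19 20
f 18 20 16
f 19 13 21
f 19 21 20
f 20 21 22
f 20 22 16
f 21 13 23
f 21 23 22
f 22 23 24
f 22 24 16
f 23 13 25
f 23 25 24
f 24 25 26
f 24 26 16
f 25 13 27
f 25 27 26
f 26 27 28
f 26 28 16
f 27 13 29
f 27 29 28
f 28 29 30
f 28 30 16
f 29 13 31
f 29 31 30
f 30 31 32
f 30 32 16
f 31 13 14
f 31 14 32
f 32 14 15
f 32 15 16



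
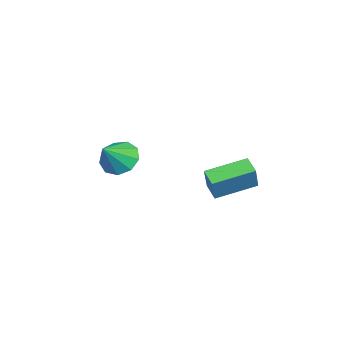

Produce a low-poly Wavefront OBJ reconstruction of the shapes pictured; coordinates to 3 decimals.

v -4.449 -3.254 1.778
v -3.723 -3.204 1.107
v -3.411 -3.806 2.862
v -3.766 -2.619 1.446
v -4.129 -2.332 1.94
v -4.642 -2.476 2.358
v -5.065 -2.984 2.504
v -5.2 -3.619 2.311
v -4.983 -4.083 1.868
v -4.517 -4.16 1.383
v -4.019 -3.812 1.082
v -2.466 0.852 1.441
v -1.848 0.799 2.662
v -3.268 2.598 1.922
v -2.65 2.545 3.143
v -1.75 1.275 1.097
v -1.132 1.222 2.318
v -2.552 3.021 1.578
v -1.934 2.968 2.799
f 2 1 4
f 2 4 3
f 4 1 5
f 4 5 3
f 5 1 6
f 5 6 3
f 6 1 7
f 6 7 3
f 7 1 8
f 7 8 3
f 8 1 9
f 8 9 3
f 9 1 10
f 9 10 3
f 10 1 11
f 10 11 3
f 11 1 2
f 11 2 3
f 13 15 12
f 16 13 12
f 12 15 14
f 14 16 12
f 13 19 15
f 17 13 16
f 17 19 13
f 15 19 14
f 18 16 14
f 14 19 18
f 18 17 16
f 19 17 18



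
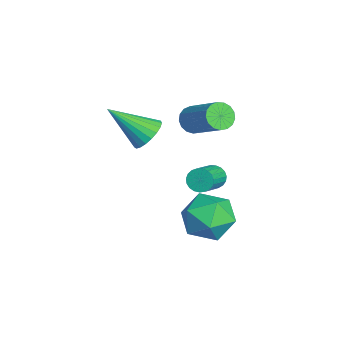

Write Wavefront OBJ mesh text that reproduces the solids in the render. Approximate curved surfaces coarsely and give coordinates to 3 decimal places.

v 2.123 2.446 0.617
v 3.205 2.558 0.257
v 2.115 0.682 0.043
v 3.197 0.794 -0.317
v 2.962 0.803 0.805
v 2.967 1.893 1.16
v 2.353 1.347 -0.86
v 2.358 2.437 -0.505
v 3.348 1.879 -0.655
v 3.724 1.542 0.374
v 1.596 1.698 -0.074
v 1.972 1.361 0.955
v -1.186 -0.219 2.088
v -0.401 -0.371 2.121
v -1.534 -1.721 3.392
v -0.439 -0.15 2.367
v -0.606 0.06 2.563
v -0.874 0.222 2.678
v -1.195 0.307 2.691
v -1.515 0.301 2.599
v -1.778 0.206 2.419
v -1.938 0.037 2.182
v -1.969 -0.176 1.928
v -1.864 -0.397 1.702
v -1.642 -0.586 1.543
v -1.341 -0.712 1.478
v -1.013 -0.753 1.518
v -0.716 -0.702 1.657
v -0.499 -0.567 1.87
v -2.03 1.599 2.209
v -1.607 1.548 1.718
v -0.247 2.41 2.8
v -0.67 2.461 3.291
v -1.743 1.824 1.67
v -0.384 2.686 2.753
v -1.946 2.048 1.746
v -0.586 2.91 2.829
v -2.167 2.169 1.928
v -0.808 3.031 3.01
v -2.357 2.159 2.174
v -0.998 3.021 3.257
v -2.472 2.022 2.428
v -1.113 2.884 3.511
v -2.486 1.787 2.632
v -1.126 2.649 3.715
v -2.395 1.509 2.739
v -1.036 2.371 3.821
v -2.22 1.252 2.724
v -0.861 2.114 3.807
v -2.002 1.075 2.592
v -0.643 1.937 3.674
v -1.79 1.017 2.371
v -0.431 1.879 3.454
v -1.633 1.093 2.114
v -0.274 1.955 3.196
v -1.567 1.285 1.878
v -0.207 2.147 2.961
v 1.857 1.873 1.742
v 2.185 2.036 1.359
v 3.251 1.43 2.014
v 2.923 1.267 2.398
v 2.193 2.204 1.501
v 3.259 1.599 2.156
v 2.143 2.315 1.685
v 3.209 1.71 2.34
v 2.044 2.349 1.879
v 3.11 1.744 2.534
v 1.912 2.302 2.049
v 2.978 1.696 2.704
v 1.771 2.18 2.166
v 2.837 1.574 2.821
v 1.645 2.004 2.21
v 2.711 1.399 2.865
v 1.555 1.807 2.173
v 2.621 1.201 2.828
v 1.517 1.62 2.061
v 2.583 1.015 2.717
v 1.539 1.477 1.895
v 2.605 0.872 2.55
v 1.615 1.403 1.702
v 2.681 0.798 2.357
v 1.733 1.41 1.516
v 2.799 0.804 2.171
v 1.873 1.496 1.369
v 2.939 0.891 2.025
v 2.01 1.648 1.287
v 3.076 1.043 1.942
v 2.12 1.839 1.283
v 3.186 1.234 1.939
f 1 12 6
f 1 6 2
f 1 2 8
f 1 8 11
f 1 11 12
f 2 6 10
f 6 12 5
f 12 11 3
f 11 8 7
f 8 2 9
f 4 10 5
f 4 5 3
f 4 3 7
f 4 7 9
f 4 9 10
f 5 10 6
f 3 5 12
f 7 3 11
f 9 7 8
f 10 9 2
f 14 13 16
f 14 16 15
f 16 13 17
f 16 17 15
f 17 13 18
f 17 18 15
f 18 13 19
f 18 19 15
f 19 13 20
f 19 20 15
f 20 13 21
f 20 21 15
f 21 13 22
f 21 22 15
f 22 13 23
f 22 23 15
f 23 13 24
f 23 24 15
f 24 13 25
f 24 25 15
f 25 13 26
f 25 26 15
f 26 13 27
f 26 27 15
f 27 13 28
f 27 28 15
f 28 13 29
f 28 29 15
f 29 13 14
f 29 14 15
f 31 30 34
f 31 34 32
f 32 34 35
f 32 35 33
f 34 30 36
f 34 36 35
f 35 36 37
f 35 37 33
f 36 30 38
f 36 38 37
f 37 38 39
f 37 39 33
f 38 30 40
f 38 40 39
f 39 40 41
f 39 41 33
f 40 30 42
f 40 42 41
f 41 42 43
f 41 43 33
f 42 30 44
f 42 44 43
f 43 44 45
f 43 45 33
f 44 30 46
f 44 46 45
f 45 46 47
f 45 47 33
f 46 30 48
f 46 48 47
f 47 48 49
f 47 49 33
f 48 30 50
f 48 50 49
f 49 50 51
f 49 51 33
f 50 30 52
f 50 52 51
f 51 52 53
f 51 53 33
f 52 30 54
f 52 54 53
f 53 54 55
f 53 55 33
f 54 30 56
f 54 56 55
f 55 56 57
f 55 57 33
f 56 30 31
f 56 31 57
f 57 31 32
f 57 32 33
f 59 58 62
f 59 62 60
f 60 62 63
f 60 63 61
f 62 58 64
f 62 64 63
f 63 64 65
f 63 65 61
f 64 58 66
f 64 66 65
f 65 66 67
f 65 67 61
f 66 58 68
f 66 68 67
f 67 68 69
f 67 69 61
f 68 58 70
f 68 70 69
f 69 70 71
f 69 71 61
f 70 58 72
f 70 72 71
f 71 72 73
f 71 73 61
f 72 58 74
f 72 74 73
f 73 74 75
f 73 75 61
f 74 58 76
f 74 76 75
f 75 76 77
f 75 77 61
f 76 58 78
f 76 78 77
f 77 78 79
f 77 79 61
f 78 58 80
f 78 80 79
f 79 80 81
f 79 81 61
f 80 58 82
f 80 82 81
f 81 82 83
f 81 83 61
f 82 58 84
f 82 84 83
f 83 84 85
f 83 85 61
f 84 58 86
f 84 86 85
f 85 86 87
f 85 87 61
f 86 58 88
f 86 88 87
f 87 88 89
f 87 89 61
f 88 58 59
f 88 59 89
f 89 59 60
f 89 60 61



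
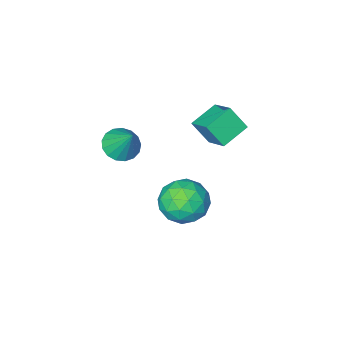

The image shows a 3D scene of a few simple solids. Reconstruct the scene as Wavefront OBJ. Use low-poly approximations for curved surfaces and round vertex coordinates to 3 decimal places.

v -0.103 1.543 -0.918
v 0.951 1.85 -1.518
v -0.531 0.19 -2.362
v 0.523 0.497 -2.962
v 0.579 -0.109 -1.869
v 0.844 0.727 -0.976
v -0.424 1.313 -2.904
v -0.159 2.149 -2.011
v 0.753 1.708 -2.745
v 1.373 0.829 -2.106
v -0.953 1.211 -1.774
v -0.333 0.332 -1.135
v 0.462 1.815 -1.091
v -0.042 0.225 -2.789
v -0.009 -0.131 -2.146
v 0.611 0.049 -2.499
v 0.398 1.155 -0.773
v 1.018 1.335 -1.125
v 0.799 0.184 -1.332
v -0.598 0.705 -2.755
v 0.022 0.885 -3.107
v -0.191 1.991 -1.381
v 0.429 2.171 -1.734
v -0.379 1.856 -2.548
v 0.965 1.912 -2.165
v 0.713 1.117 -3.014
v 0.157 1.596 -2.98
v 0.313 2.088 -2.455
v 1.329 1.395 -1.789
v 1.077 0.6 -2.638
v 1.11 0.244 -1.995
v 1.266 0.735 -1.471
v 1.213 1.312 -2.511
v -0.657 1.44 -1.242
v -0.909 0.645 -2.091
v -0.846 1.305 -2.409
v -0.69 1.796 -1.885
v -0.293 0.923 -0.866
v -0.545 0.128 -1.715
v 0.107 -0.048 -1.425
v 0.263 0.444 -0.9
v -0.793 0.728 -1.369
v 2.89 0.251 2.758
v 3.713 0.497 2.566
v 2.91 1.309 4.202
v 3.473 0.779 2.363
v 3.1 0.939 2.251
v 2.679 0.942 2.255
v 2.306 0.786 2.374
v 2.067 0.508 2.581
v 2.016 0.171 2.829
v 2.166 -0.148 3.06
v 2.481 -0.375 3.223
v 2.89 -0.459 3.278
v 3.299 -0.38 3.215
v 3.614 -0.157 3.047
v 3.763 0.16 2.813
v -2.708 0.306 1.695
v -2.655 1.612 2.451
v -1.342 0.548 1.179
v -1.289 1.854 1.935
v -2.191 -0.334 2.765
v -2.138 0.972 3.521
v -0.825 -0.092 2.249
v -0.772 1.214 3.005
f 1 38 17
f 38 12 41
f 17 41 6
f 38 41 17
f 1 17 13
f 17 6 18
f 13 18 2
f 17 18 13
f 1 13 22
f 13 2 23
f 22 23 8
f 13 23 22
f 1 22 34
f 22 8 37
f 34 37 11
f 22 37 34
f 1 34 38
f 34 11 42
f 38 42 12
f 34 42 38
f 2 18 29
f 18 6 32
f 29 32 10
f 18 32 29
f 6 41 19
f 41 12 40
f 19 40 5
f 41 40 19
f 12 42 39
f 42 11 35
f 39 35 3
f 42 35 39
f 11 37 36
f 37 8 24
f 36 24 7
f 37 24 36
f 8 23 28
f 23 2 25
f 28 25 9
f 23 25 28
f 4 30 16
f 30 10 31
f 16 31 5
f 30 31 16
f 4 16 14
f 16 5 15
f 14 15 3
f 16 15 14
f 4 14 21
f 14 3 20
f 21 20 7
f 14 20 21
f 4 21 26
f 21 7 27
f 26 27 9
f 21 27 26
f 4 26 30
f 26 9 33
f 30 33 10
f 26 33 30
f 5 31 19
f 31 10 32
f 19 32 6
f 31 32 19
f 3 15 39
f 15 5 40
f 39 40 12
f 15 40 39
f 7 20 36
f 20 3 35
f 36 35 11
f 20 35 36
f 9 27 28
f 27 7 24
f 28 24 8
f 27 24 28
f 10 33 29
f 33 9 25
f 29 25 2
f 33 25 29
f 44 43 46
f 44 46 45
f 46 43 47
f 46 47 45
f 47 43 48
f 47 48 45
f 48 43 49
f 48 49 45
f 49 43 50
f 49 50 45
f 50 43 51
f 50 51 45
f 51 43 52
f 51 52 45
f 52 43 53
f 52 53 45
f 53 43 54
f 53 54 45
f 54 43 55
f 54 55 45
f 55 43 56
f 55 56 45
f 56 43 57
f 56 57 45
f 57 43 44
f 57 44 45
f 59 61 58
f 62 59 58
f 58 61 60
f 60 62 58
f 59 65 61
f 63 59 62
f 63 65 59
f 61 65 60
f 64 62 60
f 60 65 64
f 64 63 62
f 65 63 64



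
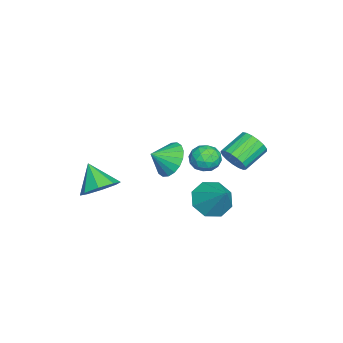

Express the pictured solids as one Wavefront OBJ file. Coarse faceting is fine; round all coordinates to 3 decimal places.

v 3.755 -1.957 -2.847
v 4.588 -2.49 -2.642
v 2.985 -2.723 -1.713
v 4.546 -1.838 -2.229
v 4.04 -1.255 -2.178
v 3.368 -1.083 -2.519
v 2.922 -1.423 -3.051
v 2.964 -2.075 -3.464
v 3.47 -2.658 -3.515
v 4.142 -2.83 -3.175
v 1.616 2.881 -4.347
v 2.111 3.43 -5.134
v 2.664 3.759 -3.073
v 1.44 3.82 -4.85
v 0.871 3.66 -4.272
v 0.739 3.043 -3.738
v 1.12 2.331 -3.561
v 1.791 1.941 -3.844
v 2.36 2.102 -4.423
v 2.492 2.718 -4.957
v 0.64 2.977 -2.694
v 1.194 2.359 -2.727
v -0.034 2.321 -1.733
v 0.52 1.703 -1.766
v 0.742 2.444 -1.464
v 1.159 2.849 -2.058
v 0.001 1.831 -2.402
v 0.418 2.236 -2.996
v 0.799 1.65 -2.547
v 1.257 2.03 -1.967
v -0.097 2.65 -2.493
v 0.361 3.03 -1.913
v 0.976 2.725 -2.795
v 0.184 1.955 -1.665
v 0.315 2.39 -1.488
v 0.64 2.027 -1.507
v 0.955 3.014 -2.401
v 1.281 2.65 -2.421
v 1.016 2.701 -1.678
v -0.121 2.03 -2.039
v 0.205 1.666 -2.059
v 0.52 2.653 -2.953
v 0.845 2.29 -2.972
v 0.144 1.979 -2.782
v 1.07 1.946 -2.708
v 0.674 1.56 -2.144
v 0.369 1.635 -2.518
v 0.613 1.873 -2.867
v 1.339 2.169 -2.367
v 0.943 1.783 -1.803
v 1.073 2.219 -1.625
v 1.318 2.457 -1.974
v 1.107 1.752 -2.262
v 0.217 2.897 -2.657
v -0.179 2.511 -2.093
v -0.158 2.223 -2.486
v 0.087 2.461 -2.835
v 0.486 3.12 -2.316
v 0.09 2.734 -1.752
v 0.547 2.807 -1.593
v 0.791 3.045 -1.942
v 0.053 2.928 -2.198
v 3.266 1.224 -0.707
v 3.877 1.022 -1.498
v 3.774 0.436 -0.113
v 4.107 1.341 -1.272
v 4.17 1.637 -0.933
v 4.055 1.851 -0.55
v 3.783 1.941 -0.198
v 3.408 1.889 0.053
v 3.006 1.705 0.154
v 2.655 1.426 0.084
v 2.425 1.107 -0.142
v 2.361 0.811 -0.48
v 2.477 0.597 -0.864
v 2.749 0.507 -1.216
v 3.123 0.559 -1.467
v 3.526 0.743 -1.568
v -0.182 3.553 -2.696
v 0.227 3.511 -1.998
v -0.868 4.326 -1.307
v -1.278 4.367 -2.004
v 0.361 3.834 -2.165
v -0.734 4.649 -1.474
v 0.371 4.093 -2.454
v -0.724 4.907 -1.763
v 0.254 4.227 -2.798
v -0.841 5.042 -2.107
v 0.037 4.208 -3.119
v -1.058 5.022 -2.428
v -0.23 4.038 -3.343
v -1.325 4.852 -2.651
v -0.486 3.757 -3.418
v -1.582 4.571 -2.727
v -0.673 3.429 -3.328
v -1.769 4.244 -2.637
v -0.747 3.13 -3.093
v -1.843 3.944 -2.402
v -0.692 2.928 -2.767
v -1.788 3.742 -2.076
v -0.52 2.868 -2.425
v -1.616 3.683 -1.734
v -0.271 2.966 -2.144
v -1.366 3.78 -1.453
v -0.001 3.198 -1.99
v -1.097 4.012 -1.299
f 2 1 4
f 2 4 3
f 4 1 5
f 4 5 3
f 5 1 6
f 5 6 3
f 6 1 7
f 6 7 3
f 7 1 8
f 7 8 3
f 8 1 9
f 8 9 3
f 9 1 10
f 9 10 3
f 10 1 2
f 10 2 3
f 12 11 14
f 12 14 13
f 14 11 15
f 14 15 13
f 15 11 16
f 15 16 13
f 16 11 17
f 16 17 13
f 17 11 18
f 17 18 13
f 18 11 19
f 18 19 13
f 19 11 20
f 19 20 13
f 20 11 12
f 20 12 13
f 21 58 37
f 58 32 61
f 37 61 26
f 58 61 37
f 21 37 33
f 37 26 38
f 33 38 22
f 37 38 33
f 21 33 42
f 33 22 43
f 42 43 28
f 33 43 42
f 21 42 54
f 42 28 57
f 54 57 31
f 42 57 54
f 21 54 58
f 54 31 62
f 58 62 32
f 54 62 58
f 22 38 49
f 38 26 52
f 49 52 30
f 38 52 49
f 26 61 39
f 61 32 60
f 39 60 25
f 61 60 39
f 32 62 59
f 62 31 55
f 59 55 23
f 62 55 59
f 31 57 56
f 57 28 44
f 56 44 27
f 57 44 56
f 28 43 48
f 43 22 45
f 48 45 29
f 43 45 48
f 24 50 36
f 50 30 51
f 36 51 25
f 50 51 36
f 24 36 34
f 36 25 35
f 34 35 23
f 36 35 34
f 24 34 41
f 34 23 40
f 41 40 27
f 34 40 41
f 24 41 46
f 41 27 47
f 46 47 29
f 41 47 46
f 24 46 50
f 46 29 53
f 50 53 30
f 46 53 50
f 25 51 39
f 51 30 52
f 39 52 26
f 51 52 39
f 23 35 59
f 35 25 60
f 59 60 32
f 35 60 59
f 27 40 56
f 40 23 55
f 56 55 31
f 40 55 56
f 29 47 48
f 47 27 44
f 48 44 28
f 47 44 48
f 30 53 49
f 53 29 45
f 49 45 22
f 53 45 49
f 64 63 66
f 64 66 65
f 66 63 67
f 66 67 65
f 67 63 68
f 67 68 65
f 68 63 69
f 68 69 65
f 69 63 70
f 69 70 65
f 70 63 71
f 70 71 65
f 71 63 72
f 71 72 65
f 72 63 73
f 72 73 65
f 73 63 74
f 73 74 65
f 74 63 75
f 74 75 65
f 75 63 76
f 75 76 65
f 76 63 77
f 76 77 65
f 77 63 78
f 77 78 65
f 78 63 64
f 78 64 65
f 80 79 83
f 80 83 81
f 81 83 84
f 81 84 82
f 83 79 85
f 83 85 84
f 84 85 86
f 84 86 82
f 85 79 87
f 85 87 86
f 86 87 88
f 86 88 82
f 87 79 89
f 87 89 88
f 88 89 90
f 88 90 82
f 89 79 91
f 89 91 90
f 90 91 92
f 90 92 82
f 91 79 93
f 91 93 92
f 92 93 94
f 92 94 82
f 93 79 95
f 93 95 94
f 94 95 96
f 94 96 82
f 95 79 97
f 95 97 96
f 96 97 98
f 96 98 82
f 97 79 99
f 97 99 98
f 98 99 100
f 98 100 82
f 99 79 101
f 99 101 100
f 100 101 102
f 100 102 82
f 101 79 103
f 101 103 102
f 102 103 104
f 102 104 82
f 103 79 105
f 103 105 104
f 104 105 106
f 104 106 82
f 105 79 80
f 105 80 106
f 106 80 81
f 106 81 82



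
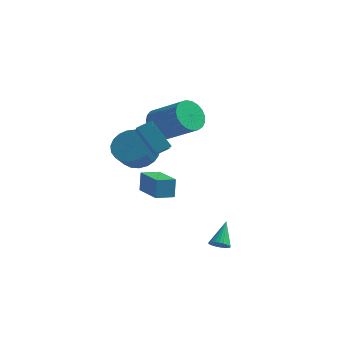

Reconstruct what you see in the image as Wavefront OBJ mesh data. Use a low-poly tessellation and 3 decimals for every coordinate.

v -1.637 -1.854 4.068
v -1.114 -1.316 4.422
v -2.481 -0.453 3.182
v -1.958 0.086 3.536
v -0.502 -2.046 2.684
v 0.021 -1.507 3.038
v -1.346 -0.644 1.798
v -0.823 -0.106 2.152
v -3.795 2.421 0.292
v -3.072 2.971 0.894
v -3.081 2.069 1.73
v -3.805 1.519 1.128
v -3.466 3.125 1.056
v -3.475 2.223 1.892
v -3.917 3.158 1.086
v -3.926 2.256 1.922
v -4.347 3.063 0.979
v -4.357 2.161 1.815
v -4.682 2.857 0.753
v -4.691 1.955 1.589
v -4.863 2.576 0.447
v -4.872 1.674 1.283
v -4.86 2.268 0.115
v -4.869 1.366 0.95
v -4.672 1.986 -0.187
v -4.682 1.084 0.649
v -4.333 1.78 -0.406
v -4.343 0.878 0.43
v -3.901 1.685 -0.504
v -3.911 0.782 0.331
v -3.451 1.716 -0.465
v -3.46 0.814 0.371
v -3.06 1.87 -0.294
v -3.07 0.968 0.541
v -2.796 2.119 -0.023
v -2.806 1.217 0.813
v -2.705 2.42 0.304
v -2.715 1.518 1.139
v -2.803 2.722 0.628
v -2.812 1.819 1.464
v 2.725 -1.875 -2.784
v 3.2 -2.033 -2.581
v 2.595 -0.865 -1.696
v 3.26 -1.881 -2.714
v 3.239 -1.729 -2.858
v 3.14 -1.599 -2.991
v 2.977 -1.511 -3.092
v 2.776 -1.478 -3.146
v 2.567 -1.506 -3.145
v 2.382 -1.59 -3.089
v 2.25 -1.718 -2.987
v 2.189 -1.869 -2.853
v 2.21 -2.021 -2.709
v 2.31 -2.152 -2.576
v 2.472 -2.239 -2.475
v 2.673 -2.272 -2.421
v 2.882 -2.244 -2.422
v 3.067 -2.16 -2.478
v -2.623 2.461 2.465
v -2.26 1.943 1.704
v -0.434 1.621 2.793
v -0.797 2.139 3.555
v -2.138 2.326 1.613
v -0.312 2.004 2.702
v -2.1 2.732 1.67
v -0.275 2.41 2.759
v -2.153 3.091 1.864
v -0.327 2.769 2.953
v -2.287 3.341 2.162
v -0.461 3.019 3.251
v -2.479 3.439 2.513
v -0.653 3.117 3.602
v -2.696 3.368 2.855
v -0.87 3.046 3.944
v -2.9 3.14 3.131
v -1.074 2.818 4.22
v -3.056 2.794 3.291
v -1.231 2.473 4.38
v -3.138 2.391 3.308
v -1.312 2.07 4.397
v -3.13 2 3.18
v -1.305 1.678 4.269
v -3.035 1.689 2.928
v -1.209 1.367 4.017
v -2.868 1.511 2.596
v -1.043 1.189 3.685
v -2.659 1.497 2.242
v -0.834 1.175 3.331
v -2.444 1.65 1.926
v -0.618 1.328 3.015
v -2.188 1.065 -2.009
v -2.238 1.289 -0.883
v -3.758 2.327 -2.33
v -3.808 2.551 -1.203
v -1.532 1.849 -2.137
v -1.582 2.073 -1.01
v -3.102 3.111 -2.457
v -3.152 3.335 -1.331
f 2 4 1
f 5 2 1
f 1 4 3
f 3 5 1
f 2 8 4
f 6 2 5
f 6 8 2
f 4 8 3
f 7 5 3
f 3 8 7
f 7 6 5
f 8 6 7
f 10 9 13
f 10 13 11
f 11 13 14
f 11 14 12
f 13 9 15
f 13 15 14
f 14 15 16
f 14 16 12
f 15 9 17
f 15 17 16
f 16 17 18
f 16 18 12
f 17 9 19
f 17 19 18
f 18 19 20
f 18 20 12
f 19 9 21
f 19 21 20
f 20 21 22
f 20 22 12
f 21 9 23
f 21 23 22
f 22 23 24
f 22 24 12
f 23 9 25
f 23 25 24
f 24 25 26
f 24 26 12
f 25 9 27
f 25 27 26
f 26 27 28
f 26 28 12
f 27 9 29
f 27 29 28
f 28 29 30
f 28 30 12
f 29 9 31
f 29 31 30
f 30 31 32
f 30 32 12
f 31 9 33
f 31 33 32
f 32 33 34
f 32 34 12
f 33 9 35
f 33 35 34
f 34 35 36
f 34 36 12
f 35 9 37
f 35 37 36
f 36 37 38
f 36 38 12
f 37 9 39
f 37 39 38
f 38 39 40
f 38 40 12
f 39 9 10
f 39 10 40
f 40 10 11
f 40 11 12
f 42 41 44
f 42 44 43
f 44 41 45
f 44 45 43
f 45 41 46
f 45 46 43
f 46 41 47
f 46 47 43
f 47 41 48
f 47 48 43
f 48 41 49
f 48 49 43
f 49 41 50
f 49 50 43
f 50 41 51
f 50 51 43
f 51 41 52
f 51 52 43
f 52 41 53
f 52 53 43
f 53 41 54
f 53 54 43
f 54 41 55
f 54 55 43
f 55 41 56
f 55 56 43
f 56 41 57
f 56 57 43
f 57 41 58
f 57 58 43
f 58 41 42
f 58 42 43
f 60 59 63
f 60 63 61
f 61 63 64
f 61 64 62
f 63 59 65
f 63 65 64
f 64 65 66
f 64 66 62
f 65 59 67
f 65 67 66
f 66 67 68
f 66 68 62
f 67 59 69
f 67 69 68
f 68 69 70
f 68 70 62
f 69 59 71
f 69 71 70
f 70 71 72
f 70 72 62
f 71 59 73
f 71 73 72
f 72 73 74
f 72 74 62
f 73 59 75
f 73 75 74
f 74 75 76
f 74 76 62
f 75 59 77
f 75 77 76
f 76 77 78
f 76 78 62
f 77 59 79
f 77 79 78
f 78 79 80
f 78 80 62
f 79 59 81
f 79 81 80
f 80 81 82
f 80 82 62
f 81 59 83
f 81 83 82
f 82 83 84
f 82 84 62
f 83 59 85
f 83 85 84
f 84 85 86
f 84 86 62
f 85 59 87
f 85 87 86
f 86 87 88
f 86 88 62
f 87 59 89
f 87 89 88
f 88 89 90
f 88 90 62
f 89 59 60
f 89 60 90
f 90 60 61
f 90 61 62
f 92 94 91
f 95 92 91
f 91 94 93
f 93 95 91
f 92 98 94
f 96 92 95
f 96 98 92
f 94 98 93
f 97 95 93
f 93 98 97
f 97 96 95
f 98 96 97



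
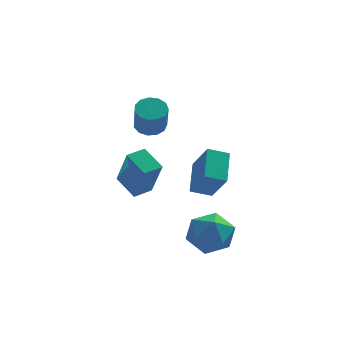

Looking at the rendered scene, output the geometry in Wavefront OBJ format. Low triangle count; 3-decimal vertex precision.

v -1.243 1.768 -2.145
v -1.043 3.106 -1.348
v -1.763 2.642 -3.482
v -1.563 3.98 -2.685
v -0.357 1.82 -2.455
v -0.157 3.158 -1.658
v -0.877 2.694 -3.792
v -0.677 4.032 -2.995
v -1.628 -0.525 -3.374
v -0.986 -0.845 -2.635
v -1.474 -1.995 -4.145
v -0.832 -2.315 -3.406
v -1.83 -2.17 -3.194
v -1.925 -1.261 -2.717
v -0.535 -1.579 -4.063
v -0.63 -0.67 -3.586
v -0.31 -1.497 -3.06
v -1.11 -1.862 -2.524
v -1.35 -0.978 -4.256
v -2.15 -1.343 -3.72
v -3.982 1.68 -3.154
v -3.592 0.9 -1.399
v -4.633 2.551 -2.622
v -4.243 1.771 -0.867
v -3.277 2.169 -3.093
v -2.887 1.389 -1.338
v -3.928 3.04 -2.561
v -3.538 2.26 -0.806
v -3.322 2.146 0.607
v -2.673 2.122 0.581
v -2.649 1.451 1.787
v -3.298 1.474 1.813
v -2.758 2.433 0.756
v -2.734 1.761 1.961
v -3.022 2.652 0.883
v -2.998 1.981 2.089
v -3.382 2.711 0.923
v -3.358 2.039 2.129
v -3.722 2.59 0.863
v -3.698 1.918 2.068
v -3.935 2.328 0.721
v -3.911 1.657 1.927
v -3.954 2.008 0.543
v -3.93 1.337 1.749
v -3.772 1.732 0.386
v -3.748 1.061 1.591
v -3.447 1.587 0.299
v -3.423 0.916 1.504
v -3.082 1.62 0.31
v -3.058 0.948 1.515
v -2.794 1.819 0.415
v -2.77 1.148 1.62
f 2 4 1
f 5 2 1
f 1 4 3
f 3 5 1
f 2 8 4
f 6 2 5
f 6 8 2
f 4 8 3
f 7 5 3
f 3 8 7
f 7 6 5
f 8 6 7
f 9 20 14
f 9 14 10
f 9 10 16
f 9 16 19
f 9 19 20
f 10 14 18
f 14 20 13
f 20 19 11
f 19 16 15
f 16 10 17
f 12 18 13
f 12 13 11
f 12 11 15
f 12 15 17
f 12 17 18
f 13 18 14
f 11 13 20
f 15 11 19
f 17 15 16
f 18 17 10
f 22 24 21
f 25 22 21
f 21 24 23
f 23 25 21
f 22 28 24
f 26 22 25
f 26 28 22
f 24 28 23
f 27 25 23
f 23 28 27
f 27 26 25
f 28 26 27
f 30 29 33
f 30 33 31
f 31 33 34
f 31 34 32
f 33 29 35
f 33 35 34
f 34 35 36
f 34 36 32
f 35 29 37
f 35 37 36
f 36 37 38
f 36 38 32
f 37 29 39
f 37 39 38
f 38 39 40
f 38 40 32
f 39 29 41
f 39 41 40
f 40 41 42
f 40 42 32
f 41 29 43
f 41 43 42
f 42 43 44
f 42 44 32
f 43 29 45
f 43 45 44
f 44 45 46
f 44 46 32
f 45 29 47
f 45 47 46
f 46 47 48
f 46 48 32
f 47 29 49
f 47 49 48
f 48 49 50
f 48 50 32
f 49 29 51
f 49 51 50
f 50 51 52
f 50 52 32
f 51 29 30
f 51 30 52
f 52 30 31
f 52 31 32

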